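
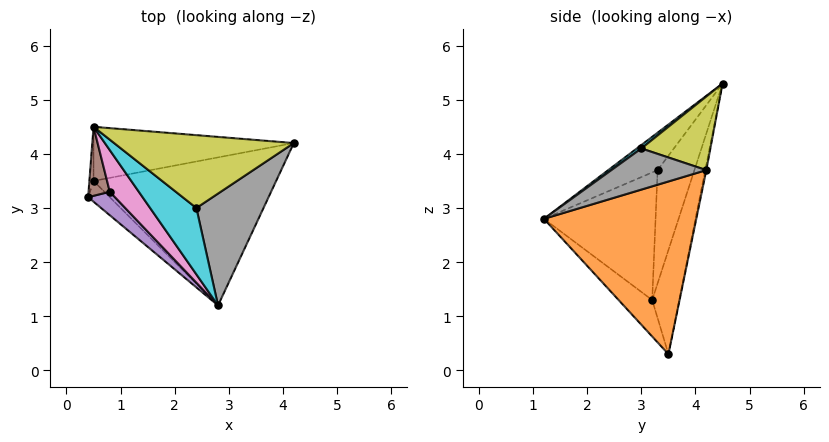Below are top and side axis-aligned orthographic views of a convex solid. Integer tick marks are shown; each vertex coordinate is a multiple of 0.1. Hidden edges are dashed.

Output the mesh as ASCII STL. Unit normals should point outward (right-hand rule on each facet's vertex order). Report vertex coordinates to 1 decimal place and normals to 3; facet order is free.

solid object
 facet normal -0.496 -0.817 -0.295
  outer loop
   vertex 0.5 3.5 0.3
   vertex 2.8 1.2 2.8
   vertex 0.4 3.2 1.3
  endloop
 endfacet
 facet normal 0.683 -0.102 -0.723
  outer loop
   vertex 0.5 3.5 0.3
   vertex 4.2 4.2 3.7
   vertex 2.8 1.2 2.8
  endloop
 endfacet
 facet normal -0.980 0.196 -0.039
  outer loop
   vertex 0.5 3.5 0.3
   vertex 0.4 3.2 1.3
   vertex 0.5 4.5 5.3
  endloop
 endfacet
 facet normal -0.005 0.981 -0.196
  outer loop
   vertex 0.5 3.5 0.3
   vertex 0.5 4.5 5.3
   vertex 4.2 4.2 3.7
  endloop
 endfacet
 facet normal -0.685 -0.714 0.144
  outer loop
   vertex 0.8 3.3 3.7
   vertex 0.4 3.2 1.3
   vertex 2.8 1.2 2.8
  endloop
 endfacet
 facet normal -0.882 -0.441 0.165
  outer loop
   vertex 0.8 3.3 3.7
   vertex 0.5 4.5 5.3
   vertex 0.4 3.2 1.3
  endloop
 endfacet
 facet normal -0.554 -0.712 0.430
  outer loop
   vertex 0.8 3.3 3.7
   vertex 2.8 1.2 2.8
   vertex 0.5 4.5 5.3
  endloop
 endfacet
 facet normal 0.467 -0.447 0.763
  outer loop
   vertex 2.4 3.0 4.1
   vertex 2.8 1.2 2.8
   vertex 4.2 4.2 3.7
  endloop
 endfacet
 facet normal 0.367 -0.252 0.896
  outer loop
   vertex 2.4 3.0 4.1
   vertex 4.2 4.2 3.7
   vertex 0.5 4.5 5.3
  endloop
 endfacet
 facet normal 0.061 -0.576 0.816
  outer loop
   vertex 2.4 3.0 4.1
   vertex 0.5 4.5 5.3
   vertex 2.8 1.2 2.8
  endloop
 endfacet
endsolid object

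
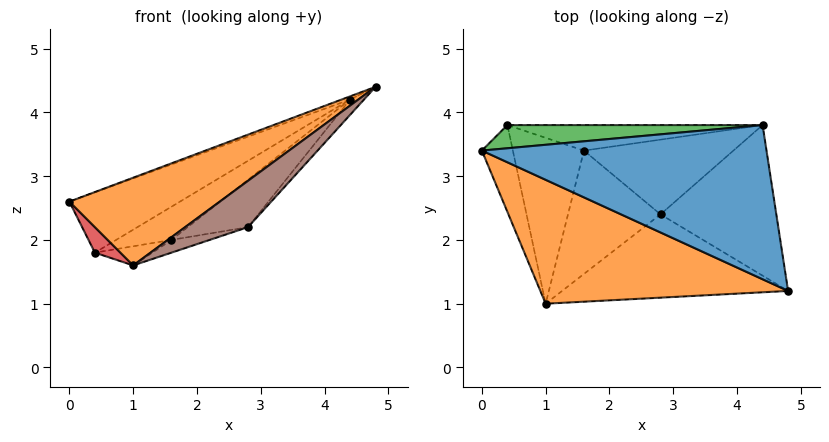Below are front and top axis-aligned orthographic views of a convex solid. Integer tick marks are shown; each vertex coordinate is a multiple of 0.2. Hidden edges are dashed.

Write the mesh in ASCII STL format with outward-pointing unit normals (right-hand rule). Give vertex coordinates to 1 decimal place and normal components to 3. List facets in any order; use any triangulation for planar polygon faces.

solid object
 facet normal -0.343 0.019 0.939
  outer loop
   vertex 4.4 3.8 4.2
   vertex 0.0 3.4 2.6
   vertex 4.8 1.2 4.4
  endloop
 endfacet
 facet normal -0.496 -0.502 0.709
  outer loop
   vertex 1.0 1.0 1.6
   vertex 4.8 1.2 4.4
   vertex 0.0 3.4 2.6
  endloop
 endfacet
 facet normal -0.211 0.912 0.351
  outer loop
   vertex 0.4 3.8 1.8
   vertex 0.0 3.4 2.6
   vertex 4.4 3.8 4.2
  endloop
 endfacet
 facet normal -0.853 -0.147 -0.500
  outer loop
   vertex 0.4 3.8 1.8
   vertex 1.0 1.0 1.6
   vertex 0.0 3.4 2.6
  endloop
 endfacet
 facet normal 0.756 0.066 -0.651
  outer loop
   vertex 2.8 2.4 2.2
   vertex 4.4 3.8 4.2
   vertex 4.8 1.2 4.4
  endloop
 endfacet
 facet normal 0.556 -0.404 -0.726
  outer loop
   vertex 2.8 2.4 2.2
   vertex 4.8 1.2 4.4
   vertex 1.0 1.0 1.6
  endloop
 endfacet
 facet normal 0.200 0.112 -0.973
  outer loop
   vertex 1.6 3.4 2.0
   vertex 1.0 1.0 1.6
   vertex 0.4 3.8 1.8
  endloop
 endfacet
 facet normal 0.244 0.100 -0.965
  outer loop
   vertex 1.6 3.4 2.0
   vertex 2.8 2.4 2.2
   vertex 1.0 1.0 1.6
  endloop
 endfacet
 facet normal 0.344 0.744 -0.573
  outer loop
   vertex 1.6 3.4 2.0
   vertex 0.4 3.8 1.8
   vertex 4.4 3.8 4.2
  endloop
 endfacet
 facet normal 0.506 0.462 -0.728
  outer loop
   vertex 1.6 3.4 2.0
   vertex 4.4 3.8 4.2
   vertex 2.8 2.4 2.2
  endloop
 endfacet
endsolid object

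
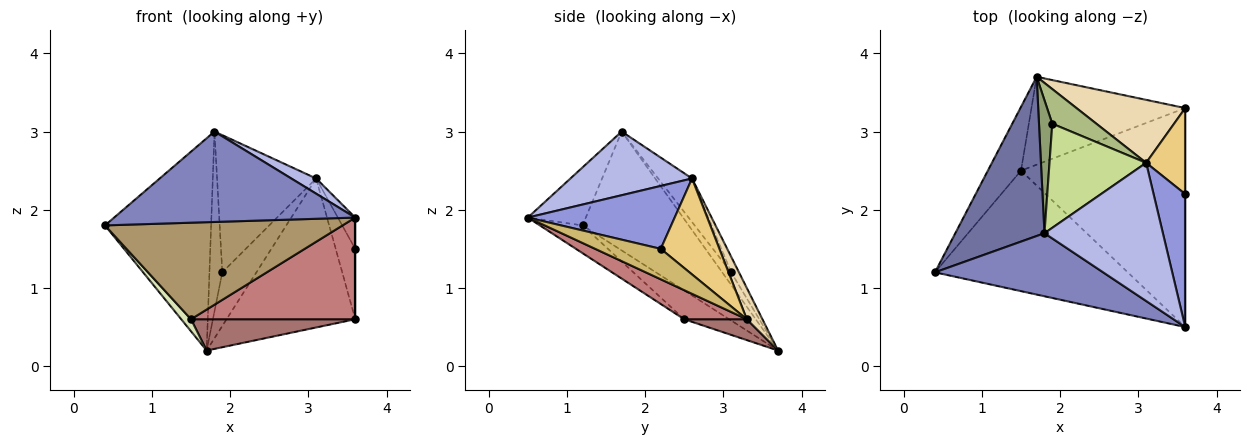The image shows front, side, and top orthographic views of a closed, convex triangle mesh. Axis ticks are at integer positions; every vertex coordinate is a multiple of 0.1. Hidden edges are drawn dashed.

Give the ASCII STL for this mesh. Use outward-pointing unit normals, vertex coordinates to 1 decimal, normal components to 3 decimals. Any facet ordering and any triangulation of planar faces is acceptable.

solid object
 facet normal -0.625 0.625 0.469
  outer loop
   vertex 1.8 1.7 3.0
   vertex 1.7 3.7 0.2
   vertex 0.4 1.2 1.8
  endloop
 endfacet
 facet normal -0.194 -0.805 0.561
  outer loop
   vertex 3.6 0.5 1.9
   vertex 1.8 1.7 3.0
   vertex 0.4 1.2 1.8
  endloop
 endfacet
 facet normal 0.888 0.105 0.447
  outer loop
   vertex 3.6 0.5 1.9
   vertex 3.6 2.2 1.5
   vertex 3.1 2.6 2.4
  endloop
 endfacet
 facet normal 0.471 -0.096 0.877
  outer loop
   vertex 3.6 0.5 1.9
   vertex 3.1 2.6 2.4
   vertex 1.8 1.7 3.0
  endloop
 endfacet
 facet normal -0.488 0.702 0.519
  outer loop
   vertex 1.9 3.1 1.2
   vertex 1.7 3.7 0.2
   vertex 1.8 1.7 3.0
  endloop
 endfacet
 facet normal -0.189 0.825 0.533
  outer loop
   vertex 1.9 3.1 1.2
   vertex 3.1 2.6 2.4
   vertex 1.7 3.7 0.2
  endloop
 endfacet
 facet normal -0.263 0.769 0.583
  outer loop
   vertex 1.9 3.1 1.2
   vertex 1.8 1.7 3.0
   vertex 3.1 2.6 2.4
  endloop
 endfacet
 facet normal -0.649 -0.141 -0.748
  outer loop
   vertex 1.5 2.5 0.6
   vertex 0.4 1.2 1.8
   vertex 1.7 3.7 0.2
  endloop
 endfacet
 facet normal -0.112 -0.621 -0.776
  outer loop
   vertex 1.5 2.5 0.6
   vertex 3.6 0.5 1.9
   vertex 0.4 1.2 1.8
  endloop
 endfacet
 facet normal 1.000 0.000 0.000
  outer loop
   vertex 3.6 3.3 0.6
   vertex 3.6 2.2 1.5
   vertex 3.6 0.5 1.9
  endloop
 endfacet
 facet normal 0.885 0.295 0.361
  outer loop
   vertex 3.6 3.3 0.6
   vertex 3.1 2.6 2.4
   vertex 3.6 2.2 1.5
  endloop
 endfacet
 facet normal 0.111 0.915 0.387
  outer loop
   vertex 3.6 3.3 0.6
   vertex 1.7 3.7 0.2
   vertex 3.1 2.6 2.4
  endloop
 endfacet
 facet normal 0.127 -0.333 -0.935
  outer loop
   vertex 3.6 3.3 0.6
   vertex 1.5 2.5 0.6
   vertex 1.7 3.7 0.2
  endloop
 endfacet
 facet normal 0.158 -0.416 -0.896
  outer loop
   vertex 3.6 3.3 0.6
   vertex 3.6 0.5 1.9
   vertex 1.5 2.5 0.6
  endloop
 endfacet
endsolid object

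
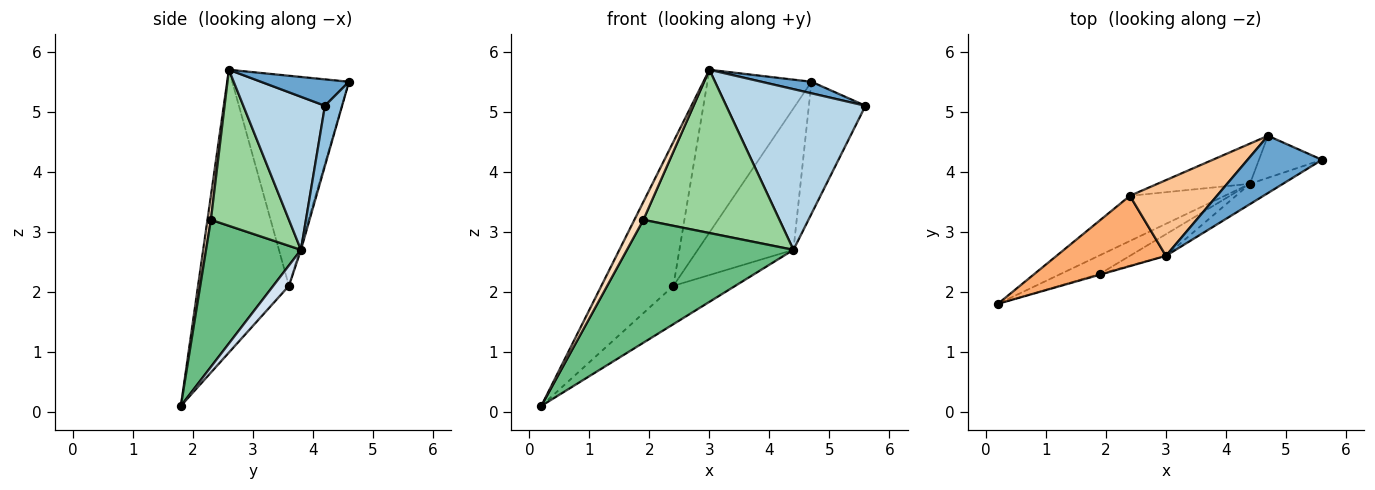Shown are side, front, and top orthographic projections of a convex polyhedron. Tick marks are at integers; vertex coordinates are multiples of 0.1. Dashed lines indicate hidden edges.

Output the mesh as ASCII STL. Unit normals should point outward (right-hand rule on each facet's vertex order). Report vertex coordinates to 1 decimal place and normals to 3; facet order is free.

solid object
 facet normal 0.329 -0.187 0.926
  outer loop
   vertex 3.0 2.6 5.7
   vertex 5.6 4.2 5.1
   vertex 4.7 4.6 5.5
  endloop
 endfacet
 facet normal 0.277 0.916 -0.291
  outer loop
   vertex 4.4 3.8 2.7
   vertex 4.7 4.6 5.5
   vertex 5.6 4.2 5.1
  endloop
 endfacet
 facet normal 0.503 -0.858 -0.108
  outer loop
   vertex 4.4 3.8 2.7
   vertex 5.6 4.2 5.1
   vertex 3.0 2.6 5.7
  endloop
 endfacet
 facet normal 0.162 0.638 -0.753
  outer loop
   vertex 2.4 3.6 2.1
   vertex 4.4 3.8 2.7
   vertex 0.2 1.8 0.1
  endloop
 endfacet
 facet normal -0.014 0.962 -0.273
  outer loop
   vertex 2.4 3.6 2.1
   vertex 4.7 4.6 5.5
   vertex 4.4 3.8 2.7
  endloop
 endfacet
 facet normal -0.750 0.594 0.290
  outer loop
   vertex 2.4 3.6 2.1
   vertex 0.2 1.8 0.1
   vertex 3.0 2.6 5.7
  endloop
 endfacet
 facet normal -0.713 0.636 0.295
  outer loop
   vertex 2.4 3.6 2.1
   vertex 3.0 2.6 5.7
   vertex 4.7 4.6 5.5
  endloop
 endfacet
 facet normal 0.356 -0.934 -0.044
  outer loop
   vertex 1.9 2.3 3.2
   vertex 3.0 2.6 5.7
   vertex 0.2 1.8 0.1
  endloop
 endfacet
 facet normal 0.491 -0.861 -0.130
  outer loop
   vertex 1.9 2.3 3.2
   vertex 0.2 1.8 0.1
   vertex 4.4 3.8 2.7
  endloop
 endfacet
 facet normal 0.494 -0.862 -0.114
  outer loop
   vertex 1.9 2.3 3.2
   vertex 4.4 3.8 2.7
   vertex 3.0 2.6 5.7
  endloop
 endfacet
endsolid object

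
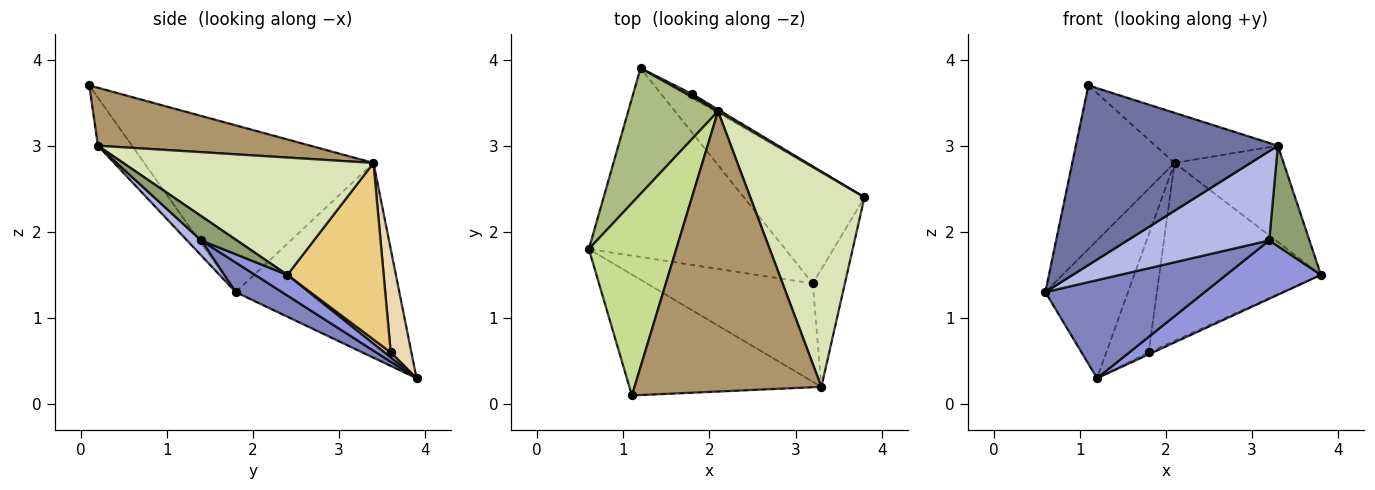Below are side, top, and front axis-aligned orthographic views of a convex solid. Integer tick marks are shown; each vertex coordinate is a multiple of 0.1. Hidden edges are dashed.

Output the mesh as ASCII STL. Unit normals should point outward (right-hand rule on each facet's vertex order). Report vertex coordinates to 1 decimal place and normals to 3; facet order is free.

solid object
 facet normal -0.139 -0.822 -0.553
  outer loop
   vertex 3.3 0.2 3.0
   vertex 1.1 0.1 3.7
   vertex 0.6 1.8 1.3
  endloop
 endfacet
 facet normal 0.133 -0.457 -0.880
  outer loop
   vertex 3.2 1.4 1.9
   vertex 0.6 1.8 1.3
   vertex 1.2 3.9 0.3
  endloop
 endfacet
 facet normal 0.151 -0.444 -0.883
  outer loop
   vertex 3.2 1.4 1.9
   vertex 1.2 3.9 0.3
   vertex 3.8 2.4 1.5
  endloop
 endfacet
 facet normal 0.067 -0.671 -0.738
  outer loop
   vertex 3.2 1.4 1.9
   vertex 3.3 0.2 3.0
   vertex 0.6 1.8 1.3
  endloop
 endfacet
 facet normal 0.499 -0.563 -0.659
  outer loop
   vertex 3.2 1.4 1.9
   vertex 3.8 2.4 1.5
   vertex 3.3 0.2 3.0
  endloop
 endfacet
 facet normal -0.825 0.417 0.381
  outer loop
   vertex 2.1 3.4 2.8
   vertex 1.2 3.9 0.3
   vertex 0.6 1.8 1.3
  endloop
 endfacet
 facet normal -0.824 0.367 0.432
  outer loop
   vertex 2.1 3.4 2.8
   vertex 0.6 1.8 1.3
   vertex 1.1 0.1 3.7
  endloop
 endfacet
 facet normal 0.684 0.298 0.665
  outer loop
   vertex 2.1 3.4 2.8
   vertex 3.3 0.2 3.0
   vertex 3.8 2.4 1.5
  endloop
 endfacet
 facet normal 0.292 0.168 0.942
  outer loop
   vertex 2.1 3.4 2.8
   vertex 1.1 0.1 3.7
   vertex 3.3 0.2 3.0
  endloop
 endfacet
 facet normal 0.557 0.371 -0.743
  outer loop
   vertex 1.8 3.6 0.6
   vertex 3.8 2.4 1.5
   vertex 1.2 3.9 0.3
  endloop
 endfacet
 facet normal 0.512 0.859 0.008
  outer loop
   vertex 1.8 3.6 0.6
   vertex 2.1 3.4 2.8
   vertex 3.8 2.4 1.5
  endloop
 endfacet
 facet normal 0.438 0.899 0.022
  outer loop
   vertex 1.8 3.6 0.6
   vertex 1.2 3.9 0.3
   vertex 2.1 3.4 2.8
  endloop
 endfacet
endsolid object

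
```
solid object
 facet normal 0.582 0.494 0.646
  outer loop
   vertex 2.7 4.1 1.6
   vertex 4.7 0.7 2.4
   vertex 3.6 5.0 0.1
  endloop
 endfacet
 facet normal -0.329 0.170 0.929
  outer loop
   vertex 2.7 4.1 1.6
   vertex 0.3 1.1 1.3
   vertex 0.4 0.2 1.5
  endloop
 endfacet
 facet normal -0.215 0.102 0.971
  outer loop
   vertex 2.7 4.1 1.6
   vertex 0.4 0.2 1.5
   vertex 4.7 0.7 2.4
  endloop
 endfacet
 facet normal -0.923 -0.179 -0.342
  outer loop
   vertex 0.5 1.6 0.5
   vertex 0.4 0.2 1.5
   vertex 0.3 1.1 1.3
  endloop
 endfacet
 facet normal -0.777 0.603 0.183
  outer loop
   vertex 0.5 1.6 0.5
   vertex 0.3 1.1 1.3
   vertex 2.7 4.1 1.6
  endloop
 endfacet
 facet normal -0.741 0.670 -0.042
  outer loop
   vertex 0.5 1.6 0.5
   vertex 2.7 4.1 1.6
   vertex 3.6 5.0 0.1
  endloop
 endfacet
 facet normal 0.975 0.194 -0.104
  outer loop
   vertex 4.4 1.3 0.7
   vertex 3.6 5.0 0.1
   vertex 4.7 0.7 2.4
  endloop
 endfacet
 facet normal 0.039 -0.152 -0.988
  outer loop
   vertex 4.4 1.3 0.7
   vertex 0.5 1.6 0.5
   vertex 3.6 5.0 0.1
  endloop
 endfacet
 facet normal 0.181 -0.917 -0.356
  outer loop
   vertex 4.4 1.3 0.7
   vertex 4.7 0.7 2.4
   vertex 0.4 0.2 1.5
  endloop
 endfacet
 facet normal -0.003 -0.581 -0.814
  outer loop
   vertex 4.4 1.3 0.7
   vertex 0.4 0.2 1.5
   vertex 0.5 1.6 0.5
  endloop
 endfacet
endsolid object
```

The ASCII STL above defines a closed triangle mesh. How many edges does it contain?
15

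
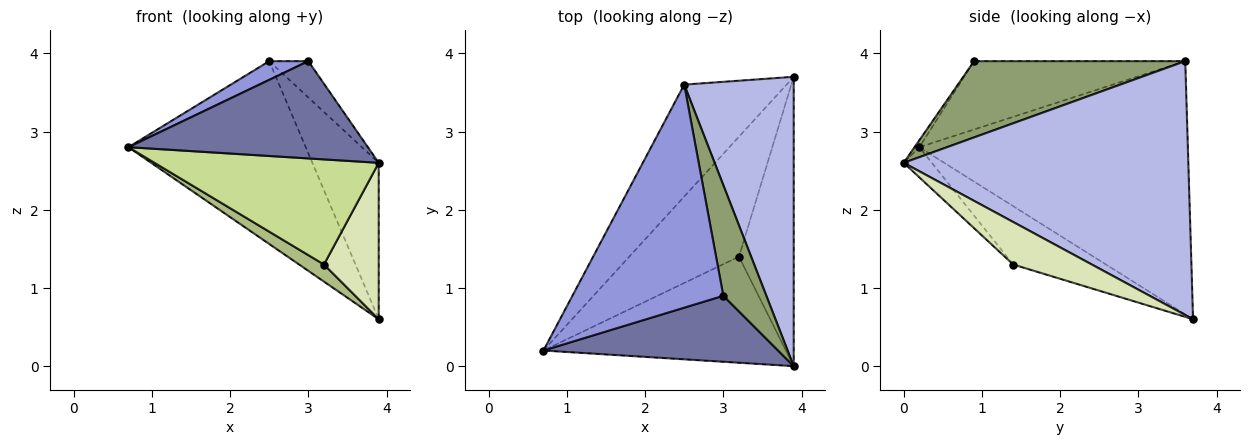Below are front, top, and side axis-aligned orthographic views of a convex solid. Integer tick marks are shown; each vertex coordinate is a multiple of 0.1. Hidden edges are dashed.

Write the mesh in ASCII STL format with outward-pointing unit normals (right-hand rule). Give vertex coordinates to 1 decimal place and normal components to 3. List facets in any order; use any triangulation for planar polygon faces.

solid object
 facet normal -0.017 -0.827 0.561
  outer loop
   vertex 3.0 0.9 3.9
   vertex 0.7 0.2 2.8
   vertex 3.9 0.0 2.6
  endloop
 endfacet
 facet normal -0.791 0.522 -0.320
  outer loop
   vertex 2.5 3.6 3.9
   vertex 3.9 3.7 0.6
   vertex 0.7 0.2 2.8
  endloop
 endfacet
 facet normal -0.411 -0.076 0.908
  outer loop
   vertex 2.5 3.6 3.9
   vertex 0.7 0.2 2.8
   vertex 3.0 0.9 3.9
  endloop
 endfacet
 facet normal 0.898 0.209 0.387
  outer loop
   vertex 2.5 3.6 3.9
   vertex 3.9 0.0 2.6
   vertex 3.9 3.7 0.6
  endloop
 endfacet
 facet normal 0.860 0.159 0.485
  outer loop
   vertex 2.5 3.6 3.9
   vertex 3.0 0.9 3.9
   vertex 3.9 0.0 2.6
  endloop
 endfacet
 facet normal -0.466 -0.125 -0.876
  outer loop
   vertex 3.2 1.4 1.3
   vertex 0.7 0.2 2.8
   vertex 3.9 3.7 0.6
  endloop
 endfacet
 facet normal -0.088 -0.701 -0.708
  outer loop
   vertex 3.2 1.4 1.3
   vertex 3.9 0.0 2.6
   vertex 0.7 0.2 2.8
  endloop
 endfacet
 facet normal 0.564 -0.393 -0.727
  outer loop
   vertex 3.2 1.4 1.3
   vertex 3.9 3.7 0.6
   vertex 3.9 0.0 2.6
  endloop
 endfacet
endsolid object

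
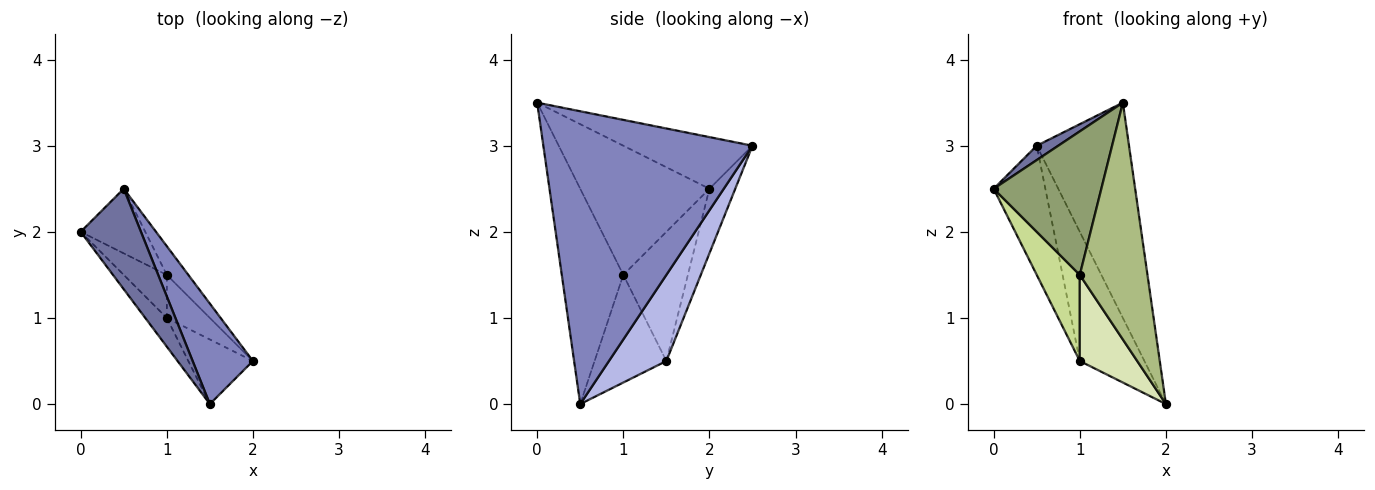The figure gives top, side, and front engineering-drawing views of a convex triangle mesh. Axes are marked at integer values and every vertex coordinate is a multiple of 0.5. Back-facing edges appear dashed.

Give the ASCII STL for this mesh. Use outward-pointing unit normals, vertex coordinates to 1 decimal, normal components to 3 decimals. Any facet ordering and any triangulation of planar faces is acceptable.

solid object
 facet normal -0.647 -0.108 0.755
  outer loop
   vertex 0.5 2.5 3.0
   vertex 0.0 2.0 2.5
   vertex 1.5 0.0 3.5
  endloop
 endfacet
 facet normal 0.899 0.397 0.185
  outer loop
   vertex 0.5 2.5 3.0
   vertex 1.5 0.0 3.5
   vertex 2.0 0.5 0.0
  endloop
 endfacet
 facet normal -0.408 0.816 -0.408
  outer loop
   vertex 1.0 1.5 0.5
   vertex 0.0 2.0 2.5
   vertex 0.5 2.5 3.0
  endloop
 endfacet
 facet normal 0.655 0.737 -0.164
  outer loop
   vertex 1.0 1.5 0.5
   vertex 0.5 2.5 3.0
   vertex 2.0 0.5 0.0
  endloop
 endfacet
 facet normal -0.762 -0.635 -0.127
  outer loop
   vertex 1.0 1.0 1.5
   vertex 1.5 0.0 3.5
   vertex 0.0 2.0 2.5
  endloop
 endfacet
 facet normal -0.659 -0.725 -0.198
  outer loop
   vertex 1.0 1.0 1.5
   vertex 2.0 0.5 0.0
   vertex 1.5 0.0 3.5
  endloop
 endfacet
 facet normal -0.802 -0.535 -0.267
  outer loop
   vertex 1.0 1.0 1.5
   vertex 0.0 2.0 2.5
   vertex 1.0 1.5 0.5
  endloop
 endfacet
 facet normal -0.745 -0.596 -0.298
  outer loop
   vertex 1.0 1.0 1.5
   vertex 1.0 1.5 0.5
   vertex 2.0 0.5 0.0
  endloop
 endfacet
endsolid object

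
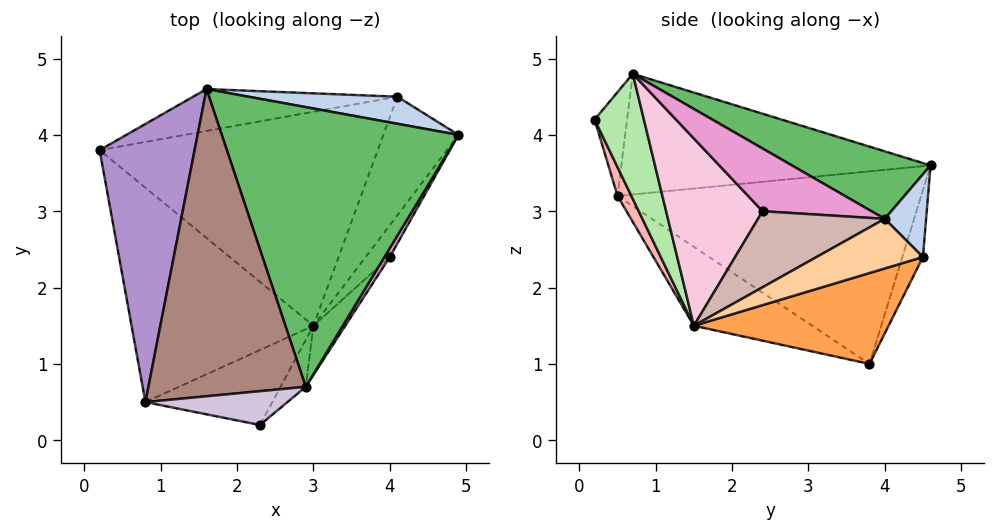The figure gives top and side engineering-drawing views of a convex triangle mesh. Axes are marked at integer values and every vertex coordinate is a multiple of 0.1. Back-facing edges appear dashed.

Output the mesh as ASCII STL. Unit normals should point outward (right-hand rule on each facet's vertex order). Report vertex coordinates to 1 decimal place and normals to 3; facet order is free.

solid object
 facet normal -0.083 0.964 -0.252
  outer loop
   vertex 4.1 4.5 2.4
   vertex 0.2 3.8 1.0
   vertex 1.6 4.6 3.6
  endloop
 endfacet
 facet normal 0.252 0.855 0.453
  outer loop
   vertex 4.1 4.5 2.4
   vertex 1.6 4.6 3.6
   vertex 4.9 4.0 2.9
  endloop
 endfacet
 facet normal 0.306 0.169 -0.937
  outer loop
   vertex 4.1 4.5 2.4
   vertex 3.0 1.5 1.5
   vertex 0.2 3.8 1.0
  endloop
 endfacet
 facet normal 0.551 0.048 -0.833
  outer loop
   vertex 4.1 4.5 2.4
   vertex 4.9 4.0 2.9
   vertex 3.0 1.5 1.5
  endloop
 endfacet
 facet normal 0.256 0.361 0.897
  outer loop
   vertex 2.9 0.7 4.8
   vertex 4.9 4.0 2.9
   vertex 1.6 4.6 3.6
  endloop
 endfacet
 facet normal 0.715 -0.684 -0.144
  outer loop
   vertex 2.9 0.7 4.8
   vertex 2.3 0.2 4.2
   vertex 3.0 1.5 1.5
  endloop
 endfacet
 facet normal -0.329 -0.565 -0.757
  outer loop
   vertex 0.8 0.5 3.2
   vertex 0.2 3.8 1.0
   vertex 3.0 1.5 1.5
  endloop
 endfacet
 facet normal 0.093 -0.906 -0.412
  outer loop
   vertex 0.8 0.5 3.2
   vertex 3.0 1.5 1.5
   vertex 2.3 0.2 4.2
  endloop
 endfacet
 facet normal -0.889 0.131 0.439
  outer loop
   vertex 0.8 0.5 3.2
   vertex 1.6 4.6 3.6
   vertex 0.2 3.8 1.0
  endloop
 endfacet
 facet normal -0.571 -0.252 0.781
  outer loop
   vertex 0.8 0.5 3.2
   vertex 2.3 0.2 4.2
   vertex 2.9 0.7 4.8
  endloop
 endfacet
 facet normal -0.608 0.041 0.793
  outer loop
   vertex 0.8 0.5 3.2
   vertex 2.9 0.7 4.8
   vertex 1.6 4.6 3.6
  endloop
 endfacet
 facet normal 0.833 -0.485 -0.264
  outer loop
   vertex 4.0 2.4 3.0
   vertex 3.0 1.5 1.5
   vertex 4.9 4.0 2.9
  endloop
 endfacet
 facet normal 0.871 -0.485 0.074
  outer loop
   vertex 4.0 2.4 3.0
   vertex 4.9 4.0 2.9
   vertex 2.9 0.7 4.8
  endloop
 endfacet
 facet normal 0.764 -0.632 -0.130
  outer loop
   vertex 4.0 2.4 3.0
   vertex 2.9 0.7 4.8
   vertex 3.0 1.5 1.5
  endloop
 endfacet
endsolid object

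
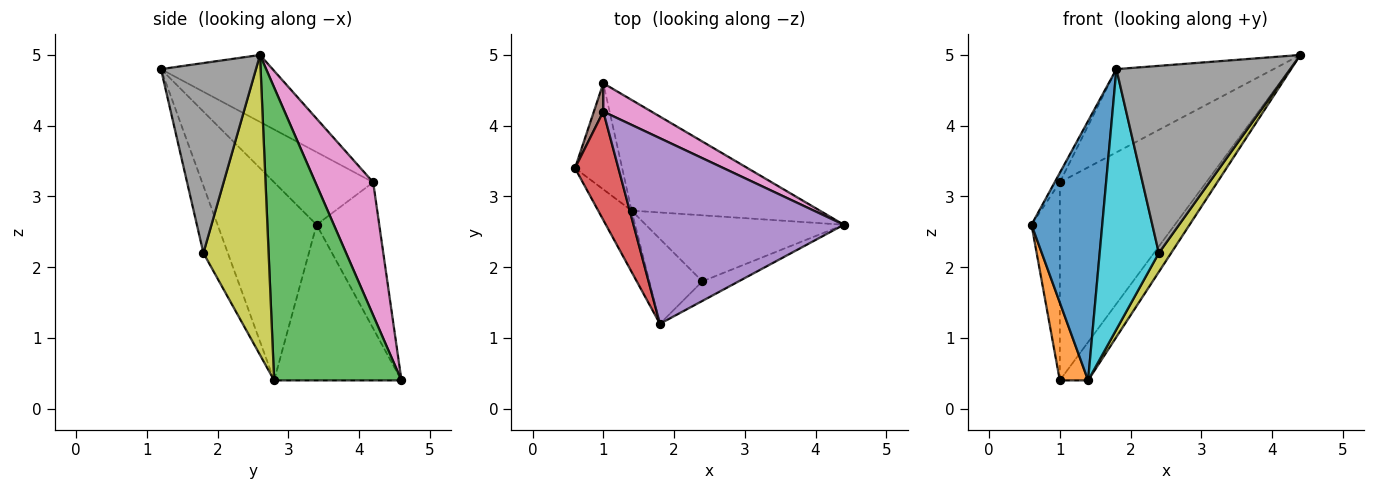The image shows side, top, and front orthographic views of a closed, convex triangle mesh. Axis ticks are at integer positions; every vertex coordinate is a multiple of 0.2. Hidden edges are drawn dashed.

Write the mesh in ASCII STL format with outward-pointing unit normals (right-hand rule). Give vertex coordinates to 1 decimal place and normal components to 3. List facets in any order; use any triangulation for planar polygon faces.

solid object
 facet normal -0.806 -0.576 -0.136
  outer loop
   vertex 1.4 2.8 0.4
   vertex 1.8 1.2 4.8
   vertex 0.6 3.4 2.6
  endloop
 endfacet
 facet normal -0.936 -0.208 -0.284
  outer loop
   vertex 1.4 2.8 0.4
   vertex 0.6 3.4 2.6
   vertex 1.0 4.6 0.4
  endloop
 endfacet
 facet normal 0.827 0.184 -0.531
  outer loop
   vertex 1.4 2.8 0.4
   vertex 1.0 4.6 0.4
   vertex 4.4 2.6 5.0
  endloop
 endfacet
 facet normal -0.858 0.045 0.512
  outer loop
   vertex 1.0 4.2 3.2
   vertex 0.6 3.4 2.6
   vertex 1.8 1.2 4.8
  endloop
 endfacet
 facet normal -0.279 0.393 0.876
  outer loop
   vertex 1.0 4.2 3.2
   vertex 1.8 1.2 4.8
   vertex 4.4 2.6 5.0
  endloop
 endfacet
 facet normal -0.910 0.411 0.059
  outer loop
   vertex 1.0 4.2 3.2
   vertex 1.0 4.6 0.4
   vertex 0.6 3.4 2.6
  endloop
 endfacet
 facet normal 0.364 0.922 0.132
  outer loop
   vertex 1.0 4.2 3.2
   vertex 4.4 2.6 5.0
   vertex 1.0 4.6 0.4
  endloop
 endfacet
 facet normal 0.478 -0.874 -0.091
  outer loop
   vertex 2.4 1.8 2.2
   vertex 4.4 2.6 5.0
   vertex 1.8 1.2 4.8
  endloop
 endfacet
 facet normal 0.824 -0.156 -0.544
  outer loop
   vertex 2.4 1.8 2.2
   vertex 1.4 2.8 0.4
   vertex 4.4 2.6 5.0
  endloop
 endfacet
 facet normal -0.366 -0.885 -0.289
  outer loop
   vertex 2.4 1.8 2.2
   vertex 1.8 1.2 4.8
   vertex 1.4 2.8 0.4
  endloop
 endfacet
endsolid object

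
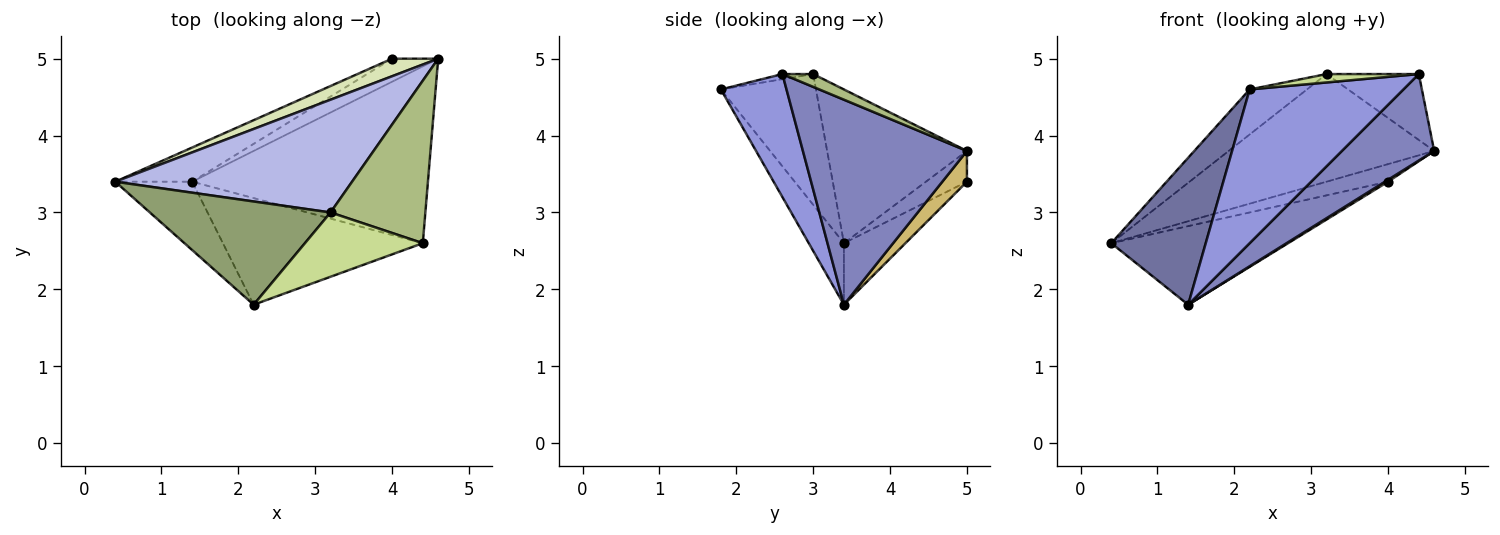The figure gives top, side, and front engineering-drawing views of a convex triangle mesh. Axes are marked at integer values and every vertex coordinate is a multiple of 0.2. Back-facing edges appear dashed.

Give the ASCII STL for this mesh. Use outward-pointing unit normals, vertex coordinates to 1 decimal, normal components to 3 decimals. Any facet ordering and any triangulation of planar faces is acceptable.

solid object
 facet normal -0.320 -0.859 -0.400
  outer loop
   vertex 1.4 3.4 1.8
   vertex 2.2 1.8 4.6
   vertex 0.4 3.4 2.6
  endloop
 endfacet
 facet normal 0.616 -0.346 -0.708
  outer loop
   vertex 4.4 2.6 4.8
   vertex 1.4 3.4 1.8
   vertex 4.6 5.0 3.8
  endloop
 endfacet
 facet normal 0.331 -0.776 -0.538
  outer loop
   vertex 4.4 2.6 4.8
   vertex 2.2 1.8 4.6
   vertex 1.4 3.4 1.8
  endloop
 endfacet
 facet normal -0.425 0.625 0.655
  outer loop
   vertex 3.2 3.0 4.8
   vertex 4.6 5.0 3.8
   vertex 0.4 3.4 2.6
  endloop
 endfacet
 facet normal -0.553 0.333 0.764
  outer loop
   vertex 3.2 3.0 4.8
   vertex 0.4 3.4 2.6
   vertex 2.2 1.8 4.6
  endloop
 endfacet
 facet normal 0.124 0.373 0.920
  outer loop
   vertex 3.2 3.0 4.8
   vertex 4.4 2.6 4.8
   vertex 4.6 5.0 3.8
  endloop
 endfacet
 facet normal -0.043 -0.129 0.991
  outer loop
   vertex 3.2 3.0 4.8
   vertex 2.2 1.8 4.6
   vertex 4.4 2.6 4.8
  endloop
 endfacet
 facet normal -0.426 0.640 0.640
  outer loop
   vertex 4.0 5.0 3.4
   vertex 0.4 3.4 2.6
   vertex 4.6 5.0 3.8
  endloop
 endfacet
 facet normal -0.304 0.874 -0.380
  outer loop
   vertex 4.0 5.0 3.4
   vertex 1.4 3.4 1.8
   vertex 0.4 3.4 2.6
  endloop
 endfacet
 facet normal 0.553 -0.069 -0.830
  outer loop
   vertex 4.0 5.0 3.4
   vertex 4.6 5.0 3.8
   vertex 1.4 3.4 1.8
  endloop
 endfacet
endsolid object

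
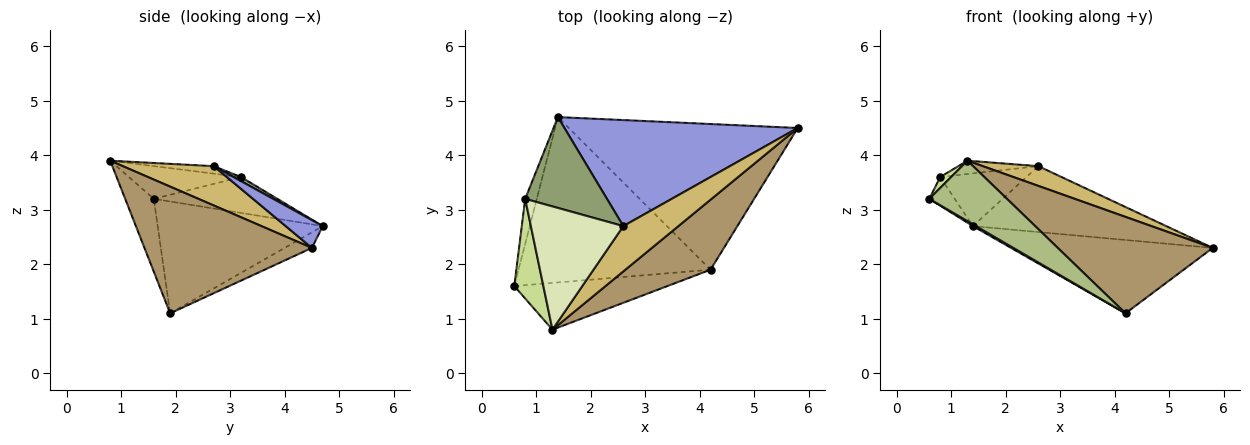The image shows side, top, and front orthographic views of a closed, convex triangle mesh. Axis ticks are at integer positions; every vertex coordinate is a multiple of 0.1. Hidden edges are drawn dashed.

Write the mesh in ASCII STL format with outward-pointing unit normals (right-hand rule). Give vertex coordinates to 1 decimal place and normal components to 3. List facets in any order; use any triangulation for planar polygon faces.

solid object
 facet normal -0.503 -0.009 -0.864
  outer loop
   vertex 4.2 1.9 1.1
   vertex 0.6 1.6 3.2
   vertex 1.4 4.7 2.7
  endloop
 endfacet
 facet normal -0.061 0.449 -0.892
  outer loop
   vertex 4.2 1.9 1.1
   vertex 1.4 4.7 2.7
   vertex 5.8 4.5 2.3
  endloop
 endfacet
 facet normal 0.101 0.525 0.845
  outer loop
   vertex 2.6 2.7 3.8
   vertex 5.8 4.5 2.3
   vertex 1.4 4.7 2.7
  endloop
 endfacet
 facet normal -0.934 0.192 -0.302
  outer loop
   vertex 0.8 3.2 3.6
   vertex 1.4 4.7 2.7
   vertex 0.6 1.6 3.2
  endloop
 endfacet
 facet normal 0.043 0.501 0.864
  outer loop
   vertex 0.8 3.2 3.6
   vertex 2.6 2.7 3.8
   vertex 1.4 4.7 2.7
  endloop
 endfacet
 facet normal -0.280 -0.759 -0.588
  outer loop
   vertex 1.3 0.8 3.9
   vertex 0.6 1.6 3.2
   vertex 4.2 1.9 1.1
  endloop
 endfacet
 facet normal -0.745 -0.072 0.663
  outer loop
   vertex 1.3 0.8 3.9
   vertex 0.8 3.2 3.6
   vertex 0.6 1.6 3.2
  endloop
 endfacet
 facet normal -0.080 0.107 0.991
  outer loop
   vertex 1.3 0.8 3.9
   vertex 2.6 2.7 3.8
   vertex 0.8 3.2 3.6
  endloop
 endfacet
 facet normal 0.658 -0.609 0.442
  outer loop
   vertex 1.3 0.8 3.9
   vertex 4.2 1.9 1.1
   vertex 5.8 4.5 2.3
  endloop
 endfacet
 facet normal 0.548 -0.334 0.767
  outer loop
   vertex 1.3 0.8 3.9
   vertex 5.8 4.5 2.3
   vertex 2.6 2.7 3.8
  endloop
 endfacet
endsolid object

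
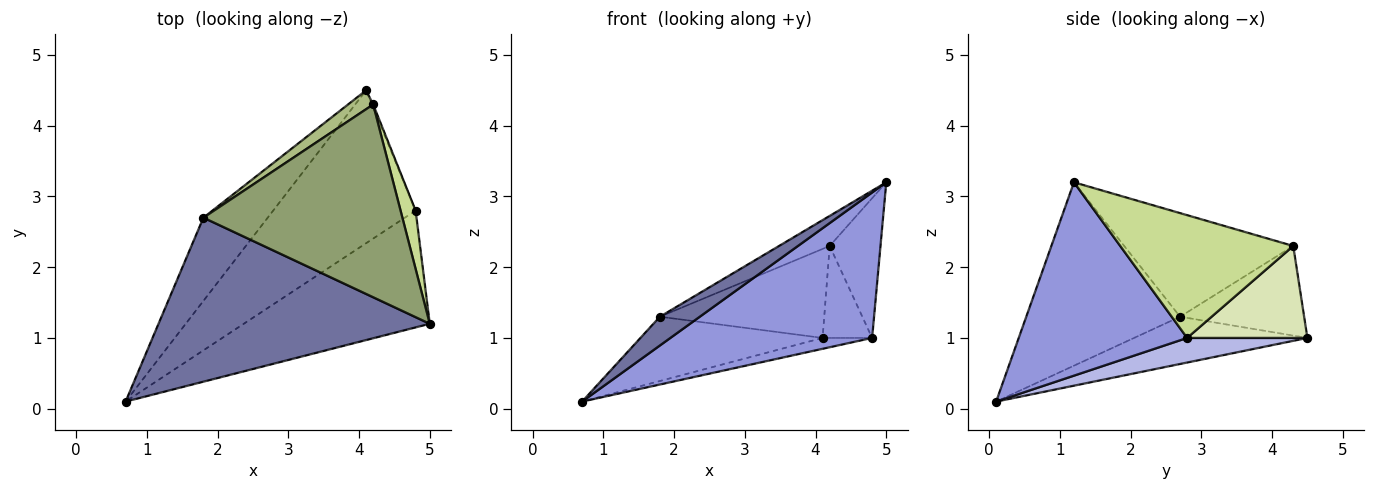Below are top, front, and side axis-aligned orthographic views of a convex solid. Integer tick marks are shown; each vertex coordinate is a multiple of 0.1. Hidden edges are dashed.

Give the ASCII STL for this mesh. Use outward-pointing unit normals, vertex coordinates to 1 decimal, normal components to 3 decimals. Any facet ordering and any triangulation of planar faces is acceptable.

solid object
 facet normal -0.554 -0.144 0.820
  outer loop
   vertex 1.8 2.7 1.3
   vertex 0.7 0.1 0.1
   vertex 5.0 1.2 3.2
  endloop
 endfacet
 facet normal -0.503 0.528 -0.684
  outer loop
   vertex 1.8 2.7 1.3
   vertex 4.1 4.5 1.0
   vertex 0.7 0.1 0.1
  endloop
 endfacet
 facet normal 0.546 -0.653 -0.525
  outer loop
   vertex 4.8 2.8 1.0
   vertex 5.0 1.2 3.2
   vertex 0.7 0.1 0.1
  endloop
 endfacet
 facet normal 0.170 0.070 -0.983
  outer loop
   vertex 4.8 2.8 1.0
   vertex 0.7 0.1 0.1
   vertex 4.1 4.5 1.0
  endloop
 endfacet
 facet normal -0.457 0.137 0.879
  outer loop
   vertex 4.2 4.3 2.3
   vertex 1.8 2.7 1.3
   vertex 5.0 1.2 3.2
  endloop
 endfacet
 facet normal -0.594 0.787 0.167
  outer loop
   vertex 4.2 4.3 2.3
   vertex 4.1 4.5 1.0
   vertex 1.8 2.7 1.3
  endloop
 endfacet
 facet normal 0.953 0.280 0.117
  outer loop
   vertex 4.2 4.3 2.3
   vertex 5.0 1.2 3.2
   vertex 4.8 2.8 1.0
  endloop
 endfacet
 facet normal 0.925 0.381 -0.013
  outer loop
   vertex 4.2 4.3 2.3
   vertex 4.8 2.8 1.0
   vertex 4.1 4.5 1.0
  endloop
 endfacet
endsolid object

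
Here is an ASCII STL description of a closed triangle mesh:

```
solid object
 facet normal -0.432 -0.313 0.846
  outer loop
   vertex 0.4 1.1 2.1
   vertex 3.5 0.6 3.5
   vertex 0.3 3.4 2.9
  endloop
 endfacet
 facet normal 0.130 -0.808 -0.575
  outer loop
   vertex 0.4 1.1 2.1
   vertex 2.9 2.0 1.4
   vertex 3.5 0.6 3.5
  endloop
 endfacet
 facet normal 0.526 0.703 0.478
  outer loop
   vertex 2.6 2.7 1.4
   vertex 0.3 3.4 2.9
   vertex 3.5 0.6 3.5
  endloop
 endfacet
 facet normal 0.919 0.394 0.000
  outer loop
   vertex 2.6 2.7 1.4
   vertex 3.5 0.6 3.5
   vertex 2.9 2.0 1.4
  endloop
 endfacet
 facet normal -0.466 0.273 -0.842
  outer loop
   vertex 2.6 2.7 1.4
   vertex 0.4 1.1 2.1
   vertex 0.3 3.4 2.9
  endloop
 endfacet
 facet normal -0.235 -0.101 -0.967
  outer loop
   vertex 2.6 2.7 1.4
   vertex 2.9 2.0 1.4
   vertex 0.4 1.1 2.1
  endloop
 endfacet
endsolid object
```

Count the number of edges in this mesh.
9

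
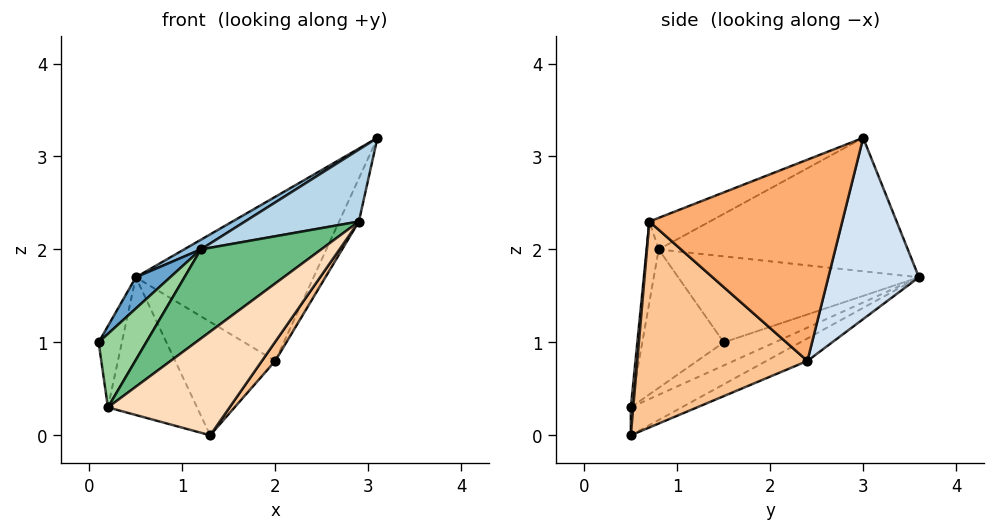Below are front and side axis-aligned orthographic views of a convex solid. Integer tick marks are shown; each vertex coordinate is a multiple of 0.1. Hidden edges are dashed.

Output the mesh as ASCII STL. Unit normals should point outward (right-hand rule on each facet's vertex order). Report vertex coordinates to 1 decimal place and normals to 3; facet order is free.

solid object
 facet normal -0.704 -0.101 0.704
  outer loop
   vertex 1.2 0.8 2.0
   vertex 0.5 3.6 1.7
   vertex 0.1 1.5 1.0
  endloop
 endfacet
 facet normal -0.505 -0.034 0.862
  outer loop
   vertex 1.2 0.8 2.0
   vertex 3.1 3.0 3.2
   vertex 0.5 3.6 1.7
  endloop
 endfacet
 facet normal -0.183 -0.344 0.921
  outer loop
   vertex 1.2 0.8 2.0
   vertex 2.9 0.7 2.3
   vertex 3.1 3.0 3.2
  endloop
 endfacet
 facet normal 0.417 0.818 -0.396
  outer loop
   vertex 2.0 2.4 0.8
   vertex 0.5 3.6 1.7
   vertex 3.1 3.0 3.2
  endloop
 endfacet
 facet normal -0.179 0.437 -0.881
  outer loop
   vertex 2.0 2.4 0.8
   vertex 1.3 0.5 0.0
   vertex 0.5 3.6 1.7
  endloop
 endfacet
 facet normal 0.896 0.092 -0.434
  outer loop
   vertex 2.0 2.4 0.8
   vertex 3.1 3.0 3.2
   vertex 2.9 0.7 2.3
  endloop
 endfacet
 facet normal 0.822 -0.064 -0.566
  outer loop
   vertex 2.0 2.4 0.8
   vertex 2.9 0.7 2.3
   vertex 1.3 0.5 0.0
  endloop
 endfacet
 facet normal 0.020 -0.997 0.073
  outer loop
   vertex 0.2 0.5 0.3
   vertex 1.3 0.5 0.0
   vertex 2.9 0.7 2.3
  endloop
 endfacet
 facet normal -0.097 -0.969 0.228
  outer loop
   vertex 0.2 0.5 0.3
   vertex 2.9 0.7 2.3
   vertex 1.2 0.8 2.0
  endloop
 endfacet
 facet normal -0.741 -0.433 0.513
  outer loop
   vertex 0.2 0.5 0.3
   vertex 1.2 0.8 2.0
   vertex 0.1 1.5 1.0
  endloop
 endfacet
 facet normal -0.738 0.336 -0.585
  outer loop
   vertex 0.2 0.5 0.3
   vertex 0.1 1.5 1.0
   vertex 0.5 3.6 1.7
  endloop
 endfacet
 facet normal -0.239 0.419 -0.876
  outer loop
   vertex 0.2 0.5 0.3
   vertex 0.5 3.6 1.7
   vertex 1.3 0.5 0.0
  endloop
 endfacet
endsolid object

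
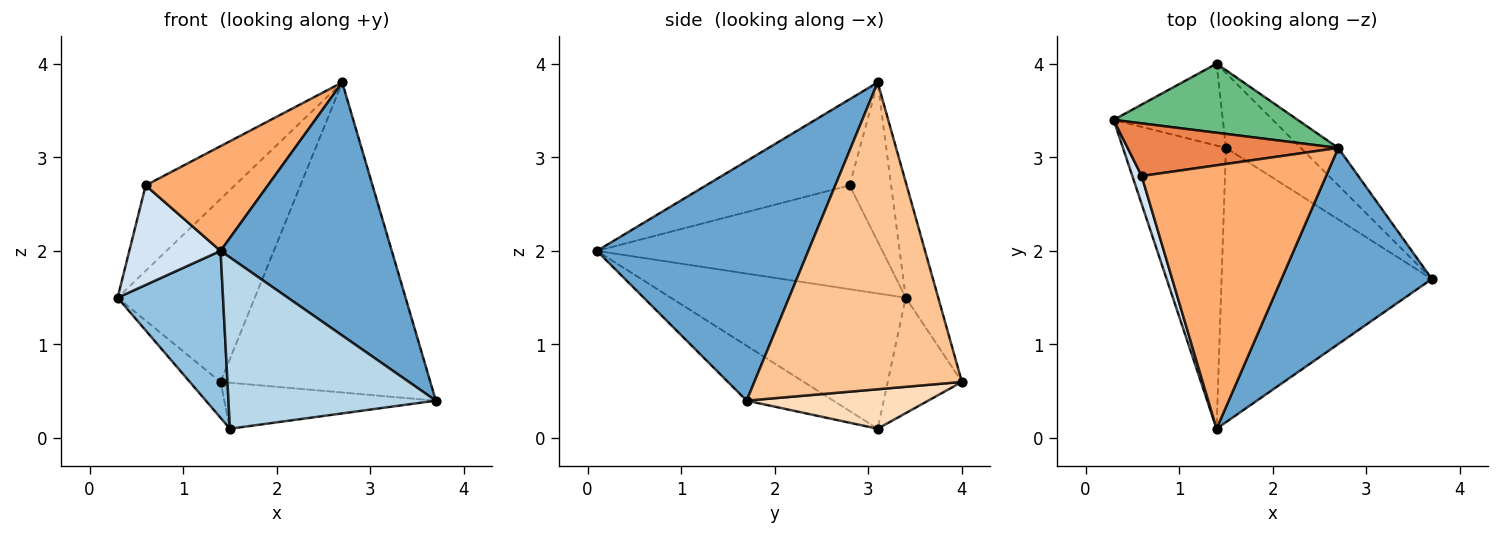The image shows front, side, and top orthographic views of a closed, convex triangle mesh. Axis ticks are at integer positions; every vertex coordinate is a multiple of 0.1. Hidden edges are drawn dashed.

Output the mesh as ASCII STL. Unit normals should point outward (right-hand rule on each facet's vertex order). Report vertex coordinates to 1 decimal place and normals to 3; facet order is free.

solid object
 facet normal 0.698 -0.566 0.438
  outer loop
   vertex 2.7 3.1 3.8
   vertex 1.4 0.1 2.0
   vertex 3.7 1.7 0.4
  endloop
 endfacet
 facet normal -0.749 -0.336 -0.570
  outer loop
   vertex 1.5 3.1 0.1
   vertex 1.4 0.1 2.0
   vertex 0.3 3.4 1.5
  endloop
 endfacet
 facet normal -0.216 -0.517 -0.828
  outer loop
   vertex 1.5 3.1 0.1
   vertex 3.7 1.7 0.4
   vertex 1.4 0.1 2.0
  endloop
 endfacet
 facet normal -0.949 -0.303 0.086
  outer loop
   vertex 0.6 2.8 2.7
   vertex 0.3 3.4 1.5
   vertex 1.4 0.1 2.0
  endloop
 endfacet
 facet normal -0.369 0.791 0.488
  outer loop
   vertex 0.6 2.8 2.7
   vertex 2.7 3.1 3.8
   vertex 0.3 3.4 1.5
  endloop
 endfacet
 facet normal -0.398 -0.339 0.852
  outer loop
   vertex 0.6 2.8 2.7
   vertex 1.4 0.1 2.0
   vertex 2.7 3.1 3.8
  endloop
 endfacet
 facet normal 0.701 0.708 -0.086
  outer loop
   vertex 1.4 4.0 0.6
   vertex 2.7 3.1 3.8
   vertex 3.7 1.7 0.4
  endloop
 endfacet
 facet normal 0.410 0.477 -0.777
  outer loop
   vertex 1.4 4.0 0.6
   vertex 3.7 1.7 0.4
   vertex 1.5 3.1 0.1
  endloop
 endfacet
 facet normal -0.216 0.913 0.345
  outer loop
   vertex 1.4 4.0 0.6
   vertex 0.3 3.4 1.5
   vertex 2.7 3.1 3.8
  endloop
 endfacet
 facet normal -0.696 0.288 -0.658
  outer loop
   vertex 1.4 4.0 0.6
   vertex 1.5 3.1 0.1
   vertex 0.3 3.4 1.5
  endloop
 endfacet
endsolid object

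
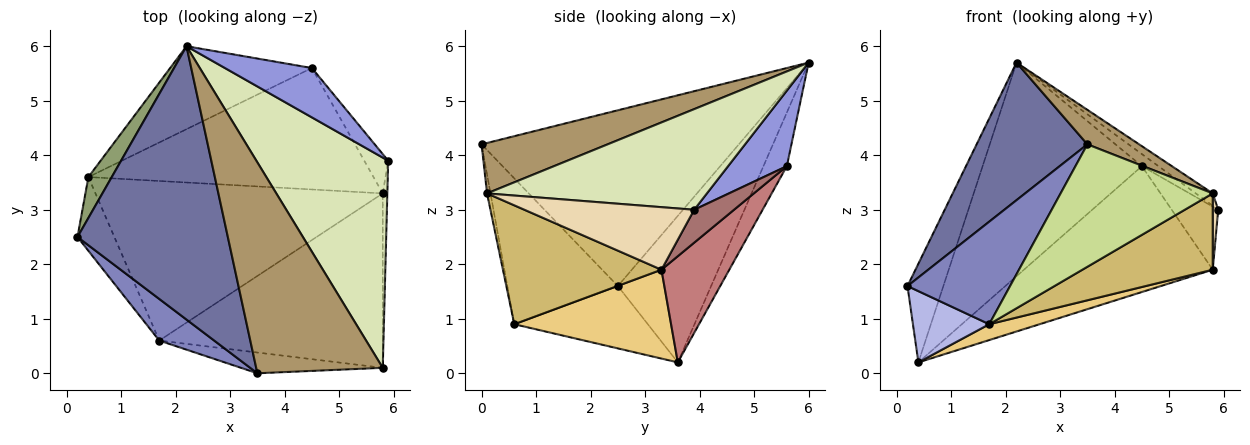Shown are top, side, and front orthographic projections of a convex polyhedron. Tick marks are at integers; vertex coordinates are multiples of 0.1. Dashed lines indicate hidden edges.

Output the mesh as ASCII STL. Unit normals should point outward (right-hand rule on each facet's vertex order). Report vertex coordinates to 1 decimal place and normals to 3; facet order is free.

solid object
 facet normal -0.722 -0.311 0.618
  outer loop
   vertex 2.2 6.0 5.7
   vertex 0.2 2.5 1.6
   vertex 3.5 0.0 4.2
  endloop
 endfacet
 facet normal -0.706 -0.656 0.266
  outer loop
   vertex 1.7 0.6 0.9
   vertex 3.5 0.0 4.2
   vertex 0.2 2.5 1.6
  endloop
 endfacet
 facet normal 0.645 0.182 0.742
  outer loop
   vertex 4.5 5.6 3.8
   vertex 2.2 6.0 5.7
   vertex 5.9 3.9 3.0
  endloop
 endfacet
 facet normal -0.772 -0.441 -0.457
  outer loop
   vertex 0.4 3.6 0.2
   vertex 1.7 0.6 0.9
   vertex 0.2 2.5 1.6
  endloop
 endfacet
 facet normal -0.923 0.355 0.147
  outer loop
   vertex 0.4 3.6 0.2
   vertex 0.2 2.5 1.6
   vertex 2.2 6.0 5.7
  endloop
 endfacet
 facet normal -0.136 0.924 -0.359
  outer loop
   vertex 0.4 3.6 0.2
   vertex 2.2 6.0 5.7
   vertex 4.5 5.6 3.8
  endloop
 endfacet
 facet normal -0.022 -0.986 -0.167
  outer loop
   vertex 5.8 0.1 3.3
   vertex 3.5 0.0 4.2
   vertex 1.7 0.6 0.9
  endloop
 endfacet
 facet normal 0.606 0.047 0.794
  outer loop
   vertex 5.8 0.1 3.3
   vertex 5.9 3.9 3.0
   vertex 2.2 6.0 5.7
  endloop
 endfacet
 facet normal 0.366 -0.150 0.918
  outer loop
   vertex 5.8 0.1 3.3
   vertex 2.2 6.0 5.7
   vertex 3.5 0.0 4.2
  endloop
 endfacet
 facet normal 0.438 -0.360 -0.824
  outer loop
   vertex 5.8 3.3 1.9
   vertex 5.8 0.1 3.3
   vertex 1.7 0.6 0.9
  endloop
 endfacet
 facet normal 0.294 -0.094 -0.951
  outer loop
   vertex 5.8 3.3 1.9
   vertex 1.7 0.6 0.9
   vertex 0.4 3.6 0.2
  endloop
 endfacet
 facet normal 0.997 -0.032 -0.073
  outer loop
   vertex 5.8 3.3 1.9
   vertex 5.9 3.9 3.0
   vertex 5.8 0.1 3.3
  endloop
 endfacet
 facet normal 0.589 0.686 -0.428
  outer loop
   vertex 5.8 3.3 1.9
   vertex 4.5 5.6 3.8
   vertex 5.9 3.9 3.0
  endloop
 endfacet
 facet normal 0.250 0.697 -0.672
  outer loop
   vertex 5.8 3.3 1.9
   vertex 0.4 3.6 0.2
   vertex 4.5 5.6 3.8
  endloop
 endfacet
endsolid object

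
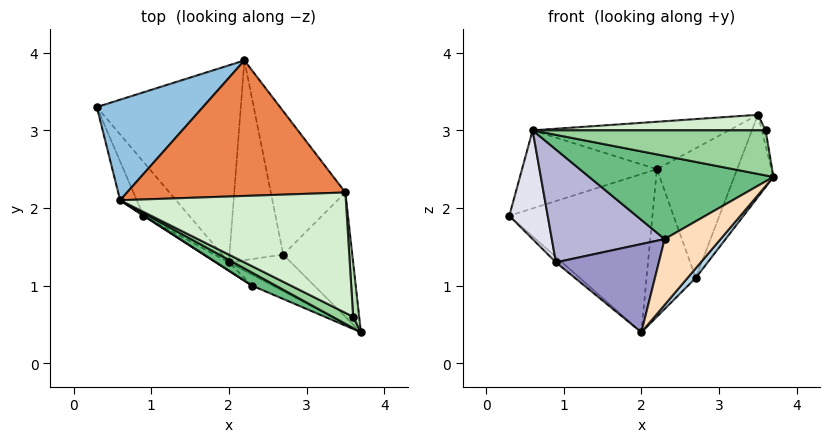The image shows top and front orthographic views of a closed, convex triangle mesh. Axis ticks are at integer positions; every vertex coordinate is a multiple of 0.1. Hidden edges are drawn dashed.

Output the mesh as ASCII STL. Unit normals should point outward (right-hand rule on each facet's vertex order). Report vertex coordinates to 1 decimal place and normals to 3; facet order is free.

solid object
 facet normal 0.048 0.625 -0.779
  outer loop
   vertex 2.0 1.3 0.4
   vertex 0.3 3.3 1.9
   vertex 2.2 3.9 2.5
  endloop
 endfacet
 facet normal -0.405 0.561 0.722
  outer loop
   vertex 0.6 2.1 3.0
   vertex 2.2 3.9 2.5
   vertex 0.3 3.3 1.9
  endloop
 endfacet
 facet normal 0.708 -0.179 -0.683
  outer loop
   vertex 2.7 1.4 1.1
   vertex 3.7 0.4 2.4
   vertex 2.0 1.3 0.4
  endloop
 endfacet
 facet normal 0.584 0.482 -0.653
  outer loop
   vertex 2.7 1.4 1.1
   vertex 2.0 1.3 0.4
   vertex 2.2 3.9 2.5
  endloop
 endfacet
 facet normal -0.076 0.329 0.941
  outer loop
   vertex 3.5 2.2 3.2
   vertex 2.2 3.9 2.5
   vertex 0.6 2.1 3.0
  endloop
 endfacet
 facet normal 0.853 0.288 -0.435
  outer loop
   vertex 3.5 2.2 3.2
   vertex 3.7 0.4 2.4
   vertex 2.7 1.4 1.1
  endloop
 endfacet
 facet normal 0.787 0.414 -0.457
  outer loop
   vertex 3.5 2.2 3.2
   vertex 2.7 1.4 1.1
   vertex 2.2 3.9 2.5
  endloop
 endfacet
 facet normal -0.312 -0.937 -0.156
  outer loop
   vertex 2.3 1.0 1.6
   vertex 2.0 1.3 0.4
   vertex 3.7 0.4 2.4
  endloop
 endfacet
 facet normal -0.456 -0.879 0.138
  outer loop
   vertex 2.3 1.0 1.6
   vertex 3.7 0.4 2.4
   vertex 0.6 2.1 3.0
  endloop
 endfacet
 facet normal -0.436 -0.873 0.218
  outer loop
   vertex 3.6 0.6 3.0
   vertex 0.6 2.1 3.0
   vertex 3.7 0.4 2.4
  endloop
 endfacet
 facet normal 0.988 0.043 0.150
  outer loop
   vertex 3.6 0.6 3.0
   vertex 3.7 0.4 2.4
   vertex 3.5 2.2 3.2
  endloop
 endfacet
 facet normal -0.064 -0.128 0.990
  outer loop
   vertex 3.6 0.6 3.0
   vertex 3.5 2.2 3.2
   vertex 0.6 2.1 3.0
  endloop
 endfacet
 facet normal -0.527 -0.846 -0.080
  outer loop
   vertex 0.9 1.9 1.3
   vertex 2.0 1.3 0.4
   vertex 2.3 1.0 1.6
  endloop
 endfacet
 facet normal -0.541 -0.841 0.003
  outer loop
   vertex 0.9 1.9 1.3
   vertex 2.3 1.0 1.6
   vertex 0.6 2.1 3.0
  endloop
 endfacet
 facet normal -0.604 0.081 -0.793
  outer loop
   vertex 0.9 1.9 1.3
   vertex 0.3 3.3 1.9
   vertex 2.0 1.3 0.4
  endloop
 endfacet
 facet normal -0.930 -0.346 -0.123
  outer loop
   vertex 0.9 1.9 1.3
   vertex 0.6 2.1 3.0
   vertex 0.3 3.3 1.9
  endloop
 endfacet
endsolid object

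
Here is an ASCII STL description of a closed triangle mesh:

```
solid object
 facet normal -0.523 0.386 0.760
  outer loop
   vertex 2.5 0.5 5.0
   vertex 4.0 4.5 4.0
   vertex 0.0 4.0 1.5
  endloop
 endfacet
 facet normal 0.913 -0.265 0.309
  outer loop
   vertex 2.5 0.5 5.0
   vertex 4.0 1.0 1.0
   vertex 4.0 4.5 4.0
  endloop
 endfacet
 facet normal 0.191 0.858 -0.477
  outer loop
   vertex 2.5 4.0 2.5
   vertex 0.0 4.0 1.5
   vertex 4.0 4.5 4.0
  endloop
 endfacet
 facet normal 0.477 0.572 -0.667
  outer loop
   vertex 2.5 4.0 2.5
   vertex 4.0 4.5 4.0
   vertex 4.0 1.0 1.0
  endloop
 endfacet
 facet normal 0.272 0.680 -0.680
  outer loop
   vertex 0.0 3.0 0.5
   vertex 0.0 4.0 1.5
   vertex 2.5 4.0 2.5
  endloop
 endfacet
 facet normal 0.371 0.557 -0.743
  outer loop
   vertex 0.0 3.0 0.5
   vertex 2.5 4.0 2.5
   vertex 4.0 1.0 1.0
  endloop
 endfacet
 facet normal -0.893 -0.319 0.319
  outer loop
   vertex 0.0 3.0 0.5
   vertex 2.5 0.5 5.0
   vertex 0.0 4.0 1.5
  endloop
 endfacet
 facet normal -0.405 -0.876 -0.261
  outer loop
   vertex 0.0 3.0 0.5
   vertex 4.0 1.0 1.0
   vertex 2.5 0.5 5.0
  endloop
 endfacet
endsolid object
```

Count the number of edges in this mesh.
12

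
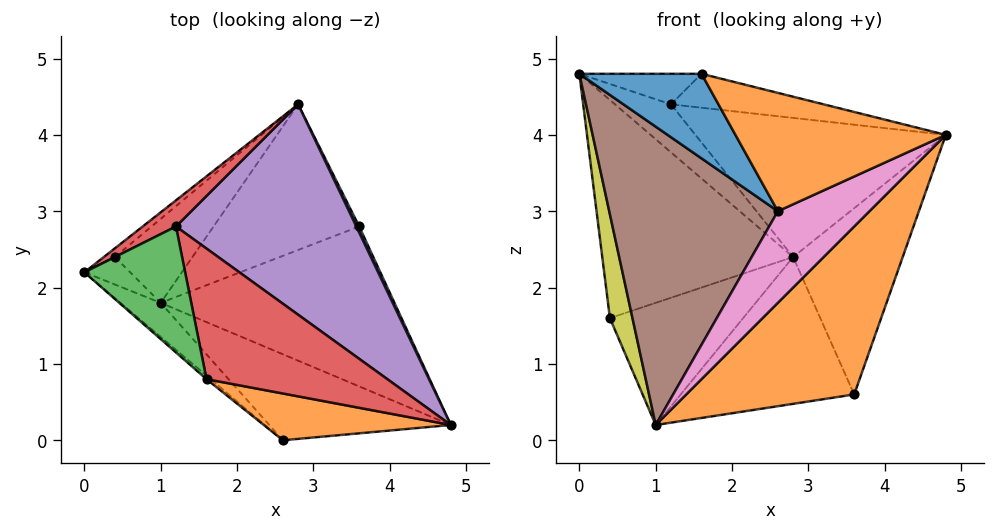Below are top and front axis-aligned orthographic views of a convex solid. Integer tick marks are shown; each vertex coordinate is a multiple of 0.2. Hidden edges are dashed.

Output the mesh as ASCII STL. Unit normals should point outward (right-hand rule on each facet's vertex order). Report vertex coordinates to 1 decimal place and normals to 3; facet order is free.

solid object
 facet normal 0.901 0.434 0.014
  outer loop
   vertex 3.6 2.8 0.6
   vertex 2.8 4.4 2.4
   vertex 4.8 0.2 4.0
  endloop
 endfacet
 facet normal 0.359 -0.676 -0.644
  outer loop
   vertex 3.6 2.8 0.6
   vertex 4.8 0.2 4.0
   vertex 1.0 1.8 0.2
  endloop
 endfacet
 facet normal -0.163 0.701 -0.695
  outer loop
   vertex 3.6 2.8 0.6
   vertex 1.0 1.8 0.2
   vertex 2.8 4.4 2.4
  endloop
 endfacet
 facet normal -0.269 0.846 0.461
  outer loop
   vertex 1.2 2.8 4.4
   vertex 2.8 4.4 2.4
   vertex 0.0 2.2 4.8
  endloop
 endfacet
 facet normal 0.441 0.495 0.749
  outer loop
   vertex 1.2 2.8 4.4
   vertex 4.8 0.2 4.0
   vertex 2.8 4.4 2.4
  endloop
 endfacet
 facet normal -0.677 -0.731 -0.084
  outer loop
   vertex 2.6 0.0 3.0
   vertex 0.0 2.2 4.8
   vertex 1.0 1.8 0.2
  endloop
 endfacet
 facet normal 0.353 -0.682 -0.640
  outer loop
   vertex 2.6 0.0 3.0
   vertex 1.0 1.8 0.2
   vertex 4.8 0.2 4.0
  endloop
 endfacet
 facet normal -0.634 0.773 -0.031
  outer loop
   vertex 0.4 2.4 1.6
   vertex 0.0 2.2 4.8
   vertex 2.8 4.4 2.4
  endloop
 endfacet
 facet normal -0.842 -0.521 -0.138
  outer loop
   vertex 0.4 2.4 1.6
   vertex 1.0 1.8 0.2
   vertex 0.0 2.2 4.8
  endloop
 endfacet
 facet normal -0.446 0.738 -0.507
  outer loop
   vertex 0.4 2.4 1.6
   vertex 2.8 4.4 2.4
   vertex 1.0 1.8 0.2
  endloop
 endfacet
 facet normal -0.658 -0.752 -0.031
  outer loop
   vertex 1.6 0.8 4.8
   vertex 0.0 2.2 4.8
   vertex 2.6 0.0 3.0
  endloop
 endfacet
 facet normal -0.082 -0.927 0.366
  outer loop
   vertex 1.6 0.8 4.8
   vertex 2.6 0.0 3.0
   vertex 4.8 0.2 4.0
  endloop
 endfacet
 facet normal 0.202 0.231 0.952
  outer loop
   vertex 1.6 0.8 4.8
   vertex 1.2 2.8 4.4
   vertex 0.0 2.2 4.8
  endloop
 endfacet
 facet normal 0.278 0.242 0.930
  outer loop
   vertex 1.6 0.8 4.8
   vertex 4.8 0.2 4.0
   vertex 1.2 2.8 4.4
  endloop
 endfacet
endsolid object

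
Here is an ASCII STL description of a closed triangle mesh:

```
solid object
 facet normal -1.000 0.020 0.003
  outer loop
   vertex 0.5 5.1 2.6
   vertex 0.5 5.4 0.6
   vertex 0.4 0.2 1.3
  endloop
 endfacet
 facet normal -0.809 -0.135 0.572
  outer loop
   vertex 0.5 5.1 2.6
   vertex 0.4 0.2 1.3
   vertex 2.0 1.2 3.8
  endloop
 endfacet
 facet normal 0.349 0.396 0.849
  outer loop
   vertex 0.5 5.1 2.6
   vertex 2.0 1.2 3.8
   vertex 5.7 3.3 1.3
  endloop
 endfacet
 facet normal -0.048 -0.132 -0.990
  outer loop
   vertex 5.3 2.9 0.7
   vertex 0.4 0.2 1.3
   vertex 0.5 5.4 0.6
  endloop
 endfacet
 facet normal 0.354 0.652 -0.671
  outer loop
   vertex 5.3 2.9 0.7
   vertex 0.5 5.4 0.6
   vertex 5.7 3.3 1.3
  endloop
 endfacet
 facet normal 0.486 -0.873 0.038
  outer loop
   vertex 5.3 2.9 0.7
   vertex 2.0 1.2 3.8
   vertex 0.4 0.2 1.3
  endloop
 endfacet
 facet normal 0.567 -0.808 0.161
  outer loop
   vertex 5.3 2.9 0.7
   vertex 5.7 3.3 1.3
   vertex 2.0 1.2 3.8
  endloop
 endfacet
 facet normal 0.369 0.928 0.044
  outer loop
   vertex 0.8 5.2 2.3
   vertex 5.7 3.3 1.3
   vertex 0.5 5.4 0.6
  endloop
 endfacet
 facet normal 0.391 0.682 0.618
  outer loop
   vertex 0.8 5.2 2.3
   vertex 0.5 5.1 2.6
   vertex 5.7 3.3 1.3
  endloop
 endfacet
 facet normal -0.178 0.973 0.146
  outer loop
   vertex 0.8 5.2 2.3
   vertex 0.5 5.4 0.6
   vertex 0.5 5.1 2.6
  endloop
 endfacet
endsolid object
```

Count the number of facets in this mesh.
10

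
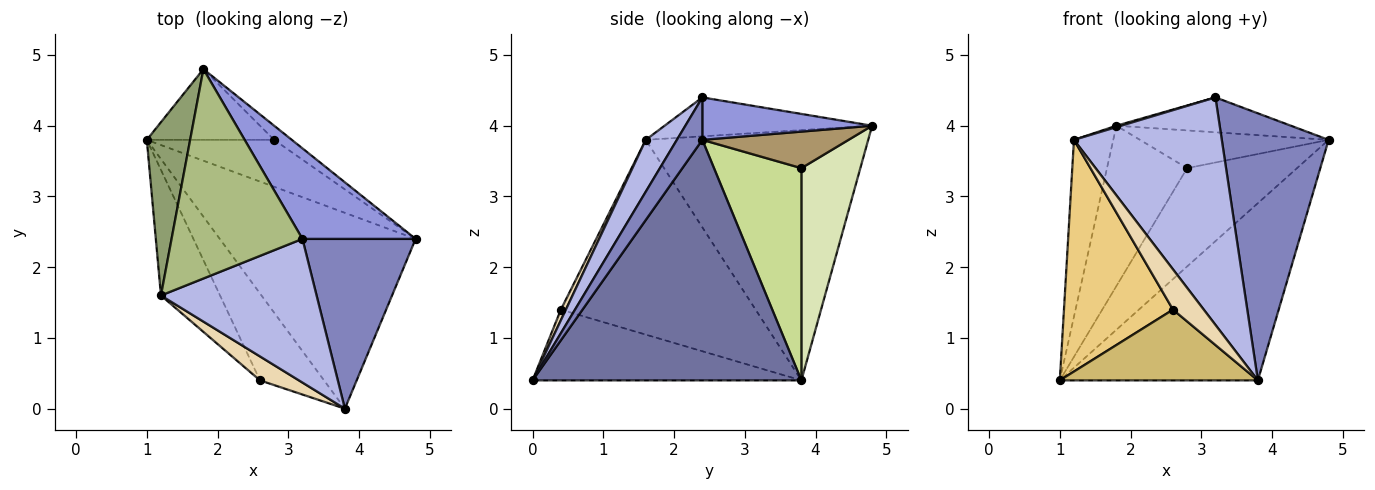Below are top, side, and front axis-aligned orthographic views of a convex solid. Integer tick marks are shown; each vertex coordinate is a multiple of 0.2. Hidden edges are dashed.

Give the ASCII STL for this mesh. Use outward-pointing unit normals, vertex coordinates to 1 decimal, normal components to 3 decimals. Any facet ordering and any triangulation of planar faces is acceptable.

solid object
 facet normal 0.673 0.496 -0.548
  outer loop
   vertex 3.8 0.0 0.4
   vertex 1.0 3.8 0.4
   vertex 4.8 2.4 3.8
  endloop
 endfacet
 facet normal 0.197 -0.827 0.526
  outer loop
   vertex 3.2 2.4 4.4
   vertex 3.8 0.0 0.4
   vertex 4.8 2.4 3.8
  endloop
 endfacet
 facet normal 0.330 0.339 0.881
  outer loop
   vertex 1.8 4.8 4.0
   vertex 3.2 2.4 4.4
   vertex 4.8 2.4 3.8
  endloop
 endfacet
 facet normal 0.175 -0.832 0.526
  outer loop
   vertex 1.2 1.6 3.8
   vertex 3.8 0.0 0.4
   vertex 3.2 2.4 4.4
  endloop
 endfacet
 facet normal -0.971 0.172 0.168
  outer loop
   vertex 1.2 1.6 3.8
   vertex 1.8 4.8 4.0
   vertex 1.0 3.8 0.4
  endloop
 endfacet
 facet normal -0.285 -0.006 0.959
  outer loop
   vertex 1.2 1.6 3.8
   vertex 3.2 2.4 4.4
   vertex 1.8 4.8 4.0
  endloop
 endfacet
 facet normal 0.583 0.733 -0.350
  outer loop
   vertex 2.8 3.8 3.4
   vertex 4.8 2.4 3.8
   vertex 1.0 3.8 0.4
  endloop
 endfacet
 facet normal 0.558 0.759 -0.335
  outer loop
   vertex 2.8 3.8 3.4
   vertex 1.0 3.8 0.4
   vertex 1.8 4.8 4.0
  endloop
 endfacet
 facet normal 0.587 0.758 -0.284
  outer loop
   vertex 2.8 3.8 3.4
   vertex 1.8 4.8 4.0
   vertex 4.8 2.4 3.8
  endloop
 endfacet
 facet normal -0.651 -0.479 -0.589
  outer loop
   vertex 2.6 0.4 1.4
   vertex 1.0 3.8 0.4
   vertex 3.8 0.0 0.4
  endloop
 endfacet
 facet normal -0.844 -0.472 -0.256
  outer loop
   vertex 2.6 0.4 1.4
   vertex 1.2 1.6 3.8
   vertex 1.0 3.8 0.4
  endloop
 endfacet
 facet normal 0.138 -0.851 0.506
  outer loop
   vertex 2.6 0.4 1.4
   vertex 3.8 0.0 0.4
   vertex 1.2 1.6 3.8
  endloop
 endfacet
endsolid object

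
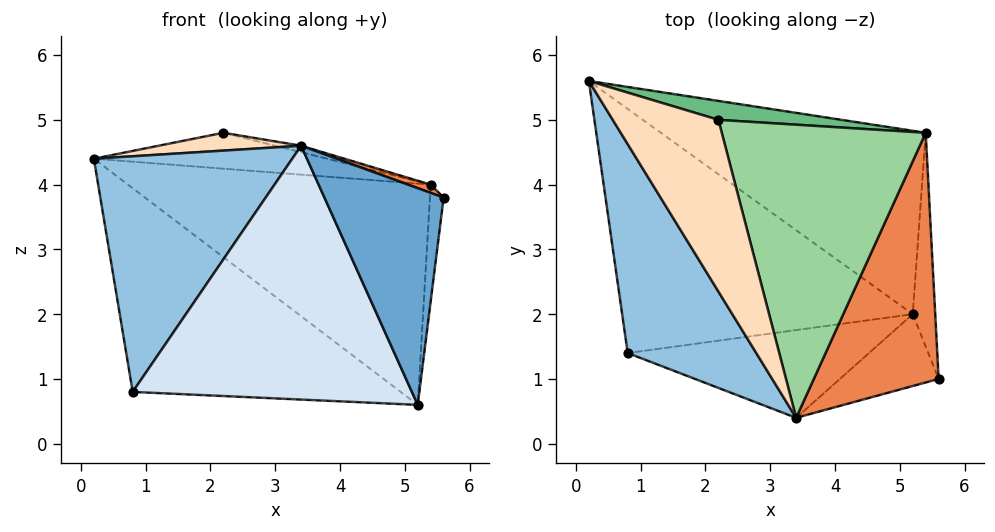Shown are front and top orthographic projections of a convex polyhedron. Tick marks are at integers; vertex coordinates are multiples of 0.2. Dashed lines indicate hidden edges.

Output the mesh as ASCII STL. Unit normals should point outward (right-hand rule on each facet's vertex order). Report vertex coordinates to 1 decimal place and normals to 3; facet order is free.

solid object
 facet normal 0.143 -0.939 -0.311
  outer loop
   vertex 5.2 2.0 0.6
   vertex 5.6 1.0 3.8
   vertex 3.4 0.4 4.6
  endloop
 endfacet
 facet normal -0.783 -0.466 0.413
  outer loop
   vertex 0.8 1.4 0.8
   vertex 3.4 0.4 4.6
   vertex 0.2 5.6 4.4
  endloop
 endfacet
 facet normal -0.121 0.636 -0.762
  outer loop
   vertex 0.8 1.4 0.8
   vertex 0.2 5.6 4.4
   vertex 5.2 2.0 0.6
  endloop
 endfacet
 facet normal 0.113 -0.939 -0.325
  outer loop
   vertex 0.8 1.4 0.8
   vertex 5.2 2.0 0.6
   vertex 3.4 0.4 4.6
  endloop
 endfacet
 facet normal 0.349 -0.031 0.937
  outer loop
   vertex 5.4 4.8 4.0
   vertex 3.4 0.4 4.6
   vertex 5.6 1.0 3.8
  endloop
 endfacet
 facet normal 0.069 0.768 -0.637
  outer loop
   vertex 5.4 4.8 4.0
   vertex 5.2 2.0 0.6
   vertex 0.2 5.6 4.4
  endloop
 endfacet
 facet normal 0.993 0.058 -0.106
  outer loop
   vertex 5.4 4.8 4.0
   vertex 5.6 1.0 3.8
   vertex 5.2 2.0 0.6
  endloop
 endfacet
 facet normal -0.224 -0.101 0.969
  outer loop
   vertex 2.2 5.0 4.8
   vertex 0.2 5.6 4.4
   vertex 3.4 0.4 4.6
  endloop
 endfacet
 facet normal 0.169 0.872 0.460
  outer loop
   vertex 2.2 5.0 4.8
   vertex 5.4 4.8 4.0
   vertex 0.2 5.6 4.4
  endloop
 endfacet
 facet normal 0.244 0.021 0.970
  outer loop
   vertex 2.2 5.0 4.8
   vertex 3.4 0.4 4.6
   vertex 5.4 4.8 4.0
  endloop
 endfacet
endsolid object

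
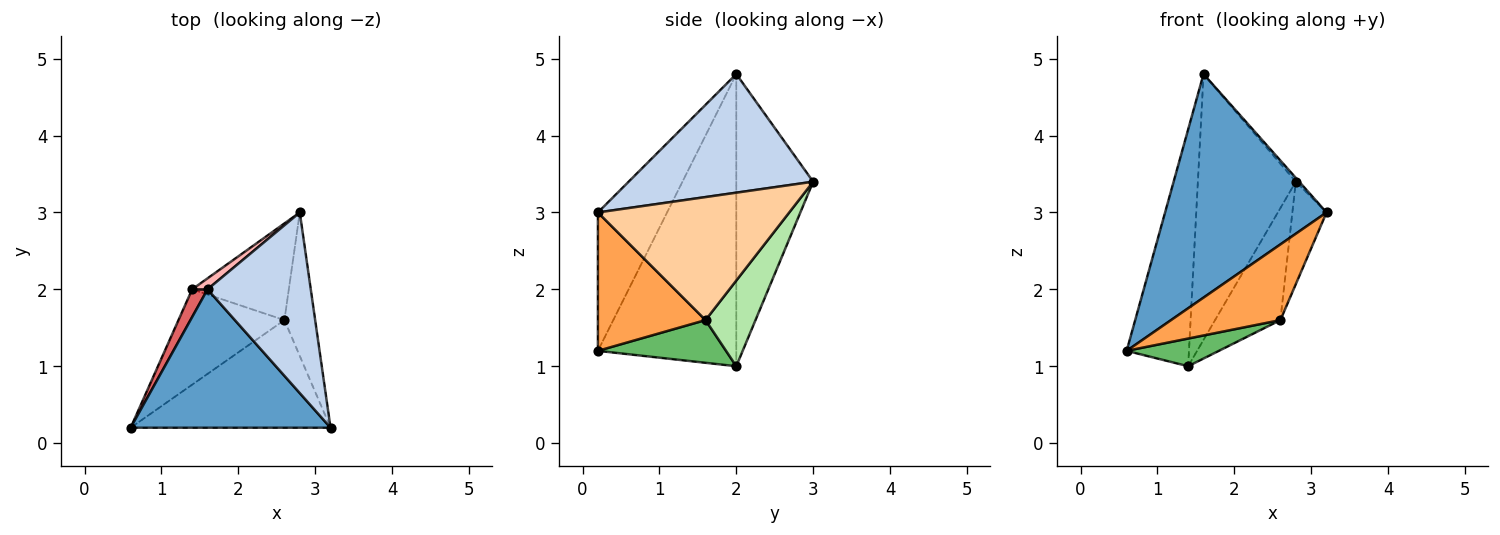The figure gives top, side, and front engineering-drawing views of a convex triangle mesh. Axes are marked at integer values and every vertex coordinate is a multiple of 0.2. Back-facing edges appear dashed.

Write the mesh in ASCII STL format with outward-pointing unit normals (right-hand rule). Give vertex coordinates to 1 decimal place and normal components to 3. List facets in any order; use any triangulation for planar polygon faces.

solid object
 facet normal -0.342 -0.799 0.495
  outer loop
   vertex 1.6 2.0 4.8
   vertex 0.6 0.2 1.2
   vertex 3.2 0.2 3.0
  endloop
 endfacet
 facet normal 0.754 0.014 0.656
  outer loop
   vertex 1.6 2.0 4.8
   vertex 3.2 0.2 3.0
   vertex 2.8 3.0 3.4
  endloop
 endfacet
 facet normal 0.493 -0.501 -0.712
  outer loop
   vertex 2.6 1.6 1.6
   vertex 3.2 0.2 3.0
   vertex 0.6 0.2 1.2
  endloop
 endfacet
 facet normal 0.956 0.171 -0.239
  outer loop
   vertex 2.6 1.6 1.6
   vertex 2.8 3.0 3.4
   vertex 3.2 0.2 3.0
  endloop
 endfacet
 facet normal 0.361 -0.260 -0.896
  outer loop
   vertex 1.4 2.0 1.0
   vertex 2.6 1.6 1.6
   vertex 0.6 0.2 1.2
  endloop
 endfacet
 facet normal 0.501 0.655 -0.565
  outer loop
   vertex 1.4 2.0 1.0
   vertex 2.8 3.0 3.4
   vertex 2.6 1.6 1.6
  endloop
 endfacet
 facet normal -0.911 0.410 0.048
  outer loop
   vertex 1.4 2.0 1.0
   vertex 0.6 0.2 1.2
   vertex 1.6 2.0 4.8
  endloop
 endfacet
 facet normal -0.617 0.786 0.032
  outer loop
   vertex 1.4 2.0 1.0
   vertex 1.6 2.0 4.8
   vertex 2.8 3.0 3.4
  endloop
 endfacet
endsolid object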